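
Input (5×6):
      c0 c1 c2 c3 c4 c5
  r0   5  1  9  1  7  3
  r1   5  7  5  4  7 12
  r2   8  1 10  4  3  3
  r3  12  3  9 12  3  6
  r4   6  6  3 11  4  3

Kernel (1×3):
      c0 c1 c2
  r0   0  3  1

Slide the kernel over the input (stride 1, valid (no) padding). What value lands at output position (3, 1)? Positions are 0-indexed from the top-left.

39

The receptive field on the input at this output position is [3 9 12]. Elementwise product with the kernel and sum: 9·3 + 12·1.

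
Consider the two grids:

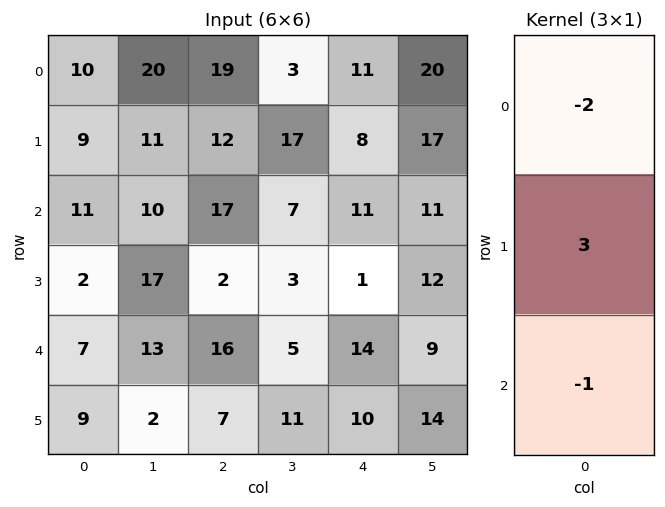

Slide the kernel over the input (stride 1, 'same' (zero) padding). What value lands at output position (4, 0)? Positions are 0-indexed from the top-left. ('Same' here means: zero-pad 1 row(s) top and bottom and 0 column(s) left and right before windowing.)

8

The receptive field on the zero-padded input at this output position is [2 / 7 / 9]. Elementwise product with the kernel and sum: 2·-2 + 7·3 + 9·-1.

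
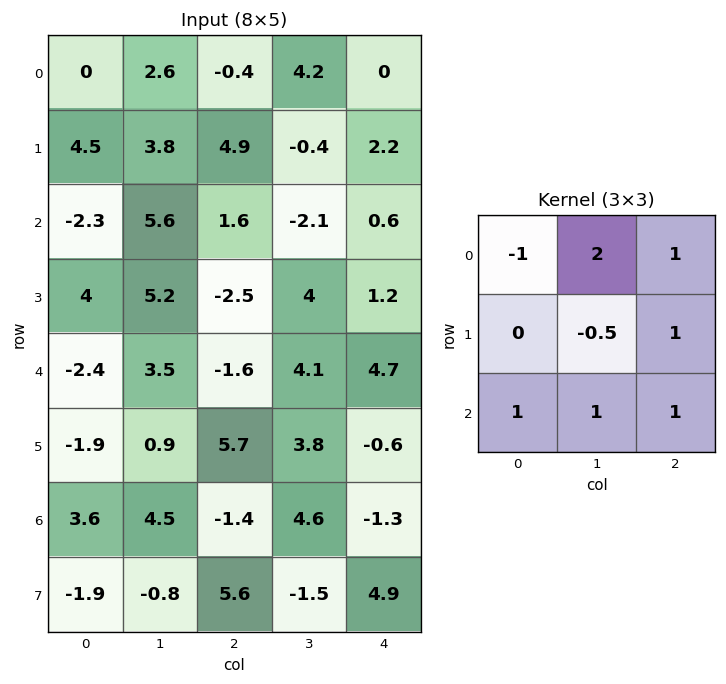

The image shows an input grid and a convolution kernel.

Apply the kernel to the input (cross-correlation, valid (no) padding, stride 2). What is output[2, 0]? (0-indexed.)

The receptive field on the input at this output position is [-2.4 3.5 -1.6 / -1.9 0.9 5.7 / 3.6 4.5 -1.4]. Elementwise product with the kernel and sum: -2.4·-1 + 3.5·2 + -1.6·1 + 0.9·-0.5 + 5.7·1 + 3.6·1 + 4.5·1 + -1.4·1.

19.75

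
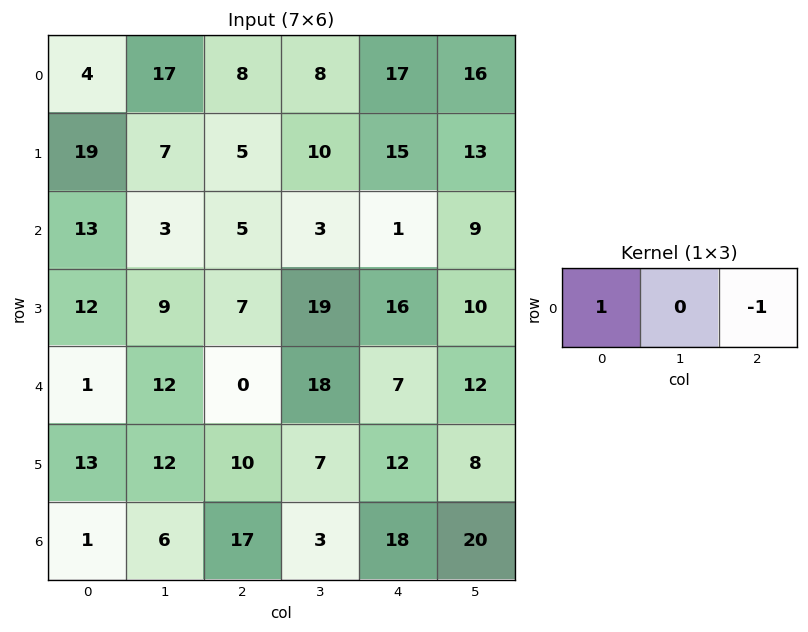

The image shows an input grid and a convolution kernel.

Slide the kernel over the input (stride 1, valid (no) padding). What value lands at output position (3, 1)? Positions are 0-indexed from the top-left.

-10

The receptive field on the input at this output position is [9 7 19]. Elementwise product with the kernel and sum: 9·1 + 19·-1.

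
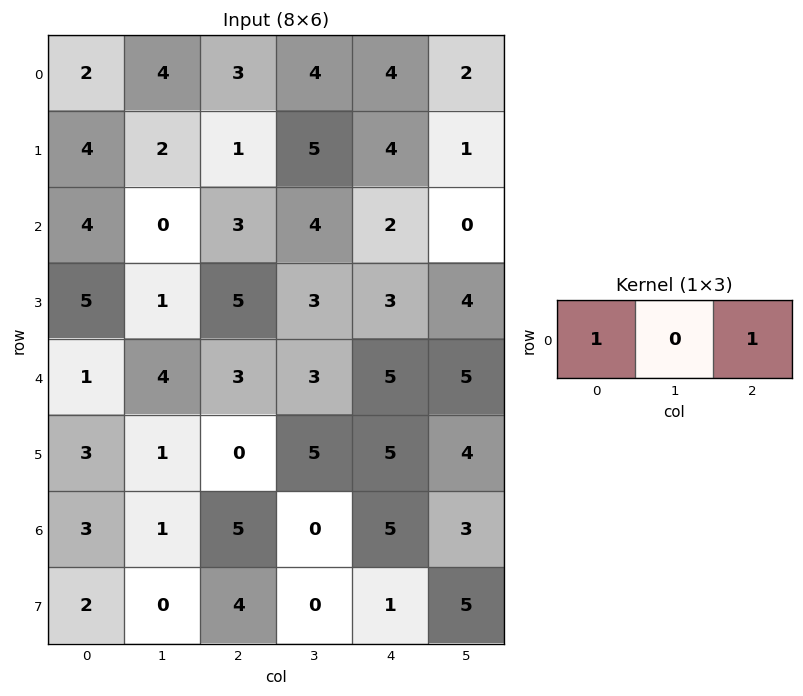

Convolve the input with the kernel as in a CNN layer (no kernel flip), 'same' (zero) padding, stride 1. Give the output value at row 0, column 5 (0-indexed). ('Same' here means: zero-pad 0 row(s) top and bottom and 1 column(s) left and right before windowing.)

The receptive field on the zero-padded input at this output position is [4 2 0]. Elementwise product with the kernel and sum: 4·1 + 0·1.

4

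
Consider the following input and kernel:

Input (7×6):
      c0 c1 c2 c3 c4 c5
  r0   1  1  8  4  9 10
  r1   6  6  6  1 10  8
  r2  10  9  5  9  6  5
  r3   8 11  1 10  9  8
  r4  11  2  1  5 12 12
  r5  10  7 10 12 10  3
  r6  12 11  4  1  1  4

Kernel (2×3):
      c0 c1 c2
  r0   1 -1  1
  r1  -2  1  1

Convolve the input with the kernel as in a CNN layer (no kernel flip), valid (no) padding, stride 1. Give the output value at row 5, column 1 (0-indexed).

The receptive field on the input at this output position is [7 10 12 / 11 4 1]. Elementwise product with the kernel and sum: 7·1 + 10·-1 + 12·1 + 11·-2 + 4·1 + 1·1.

-8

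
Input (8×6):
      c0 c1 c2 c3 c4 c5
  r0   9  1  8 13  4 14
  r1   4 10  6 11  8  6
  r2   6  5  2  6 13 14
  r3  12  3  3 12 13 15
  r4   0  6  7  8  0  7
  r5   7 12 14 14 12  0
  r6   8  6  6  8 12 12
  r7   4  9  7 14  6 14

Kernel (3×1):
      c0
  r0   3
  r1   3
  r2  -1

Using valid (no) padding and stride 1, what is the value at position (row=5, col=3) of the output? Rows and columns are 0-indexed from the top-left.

The receptive field on the input at this output position is [14 / 8 / 14]. Elementwise product with the kernel and sum: 14·3 + 8·3 + 14·-1.

52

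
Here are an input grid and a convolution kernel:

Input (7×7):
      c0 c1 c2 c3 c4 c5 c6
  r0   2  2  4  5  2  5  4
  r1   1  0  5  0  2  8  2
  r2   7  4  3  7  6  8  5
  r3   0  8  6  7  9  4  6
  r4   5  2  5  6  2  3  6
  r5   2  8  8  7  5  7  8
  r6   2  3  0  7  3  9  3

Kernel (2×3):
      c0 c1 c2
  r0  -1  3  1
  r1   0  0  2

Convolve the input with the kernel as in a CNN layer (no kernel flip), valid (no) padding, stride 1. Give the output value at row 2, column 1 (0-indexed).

The receptive field on the input at this output position is [4 3 7 / 8 6 7]. Elementwise product with the kernel and sum: 4·-1 + 3·3 + 7·1 + 7·2.

26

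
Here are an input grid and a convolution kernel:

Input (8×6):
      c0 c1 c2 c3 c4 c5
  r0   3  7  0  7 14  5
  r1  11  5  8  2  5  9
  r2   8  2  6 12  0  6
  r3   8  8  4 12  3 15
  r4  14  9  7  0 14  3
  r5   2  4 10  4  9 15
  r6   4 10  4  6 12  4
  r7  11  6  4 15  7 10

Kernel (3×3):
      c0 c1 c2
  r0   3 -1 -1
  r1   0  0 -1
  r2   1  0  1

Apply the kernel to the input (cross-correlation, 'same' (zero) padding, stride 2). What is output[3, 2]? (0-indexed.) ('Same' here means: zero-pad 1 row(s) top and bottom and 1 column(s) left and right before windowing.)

The receptive field on the zero-padded input at this output position is [4 9 15 / 6 12 4 / 15 7 10]. Elementwise product with the kernel and sum: 4·3 + 9·-1 + 15·-1 + 4·-1 + 15·1 + 10·1.

9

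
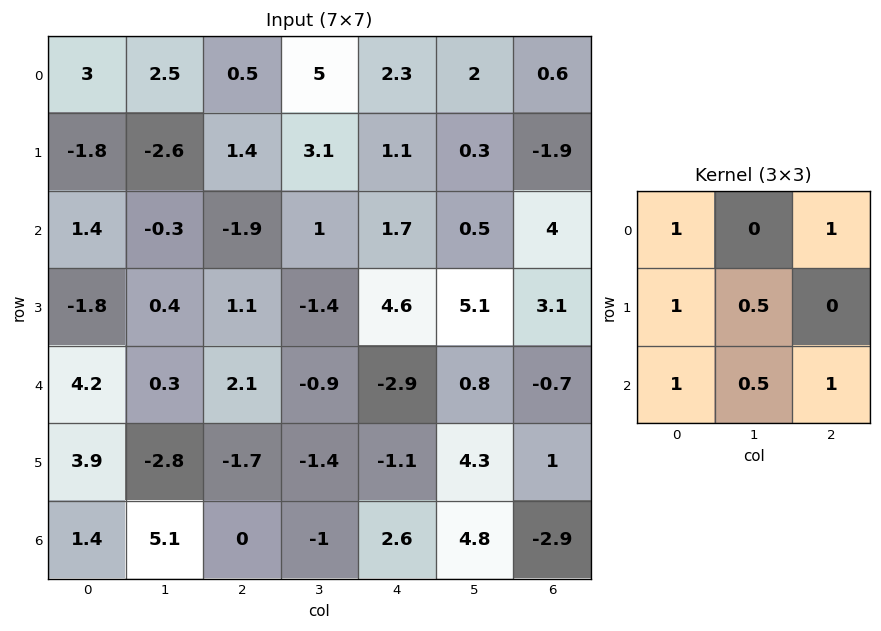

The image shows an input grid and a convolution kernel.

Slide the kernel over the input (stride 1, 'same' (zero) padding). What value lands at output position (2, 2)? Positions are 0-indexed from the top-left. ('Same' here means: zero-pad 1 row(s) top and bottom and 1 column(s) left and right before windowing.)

-1.2

The receptive field on the zero-padded input at this output position is [-2.6 1.4 3.1 / -0.3 -1.9 1 / 0.4 1.1 -1.4]. Elementwise product with the kernel and sum: -2.6·1 + 3.1·1 + -0.3·1 + -1.9·0.5 + 0.4·1 + 1.1·0.5 + -1.4·1.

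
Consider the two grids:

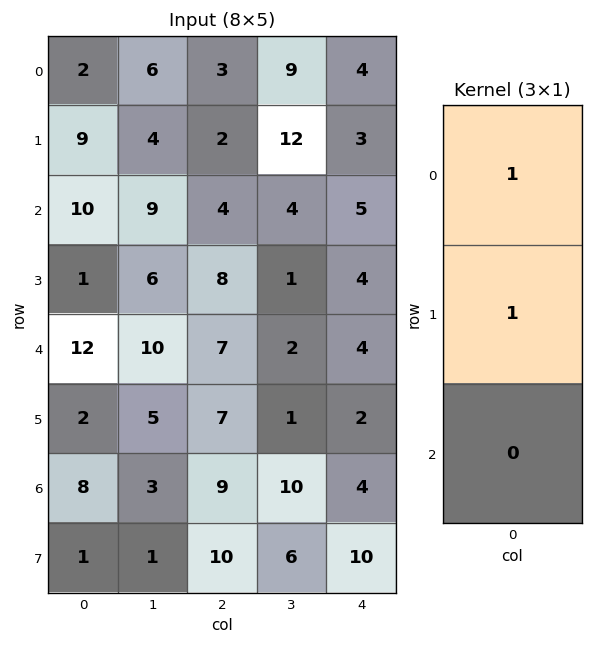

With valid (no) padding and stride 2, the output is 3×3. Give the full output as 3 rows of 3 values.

11 5 7
11 12 9
14 14 6

Output[0,0]: The receptive field on the input at this output position is [2 / 9 / 10]. Elementwise product with the kernel and sum: 2·1 + 9·1.
Output[0,1]: The receptive field on the input at this output position is [3 / 2 / 4]. Elementwise product with the kernel and sum: 3·1 + 2·1.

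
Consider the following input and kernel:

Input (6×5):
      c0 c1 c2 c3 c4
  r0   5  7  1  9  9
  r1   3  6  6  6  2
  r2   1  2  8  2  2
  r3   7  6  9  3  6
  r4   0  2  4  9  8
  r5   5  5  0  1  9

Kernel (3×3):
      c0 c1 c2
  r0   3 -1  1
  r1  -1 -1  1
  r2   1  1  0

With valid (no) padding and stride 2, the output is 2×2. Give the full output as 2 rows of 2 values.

9 3
7 31

Output[0,0]: The receptive field on the input at this output position is [5 7 1 / 3 6 6 / 1 2 8]. Elementwise product with the kernel and sum: 5·3 + 7·-1 + 1·1 + 3·-1 + 6·-1 + 6·1 + 1·1 + 2·1.
Output[0,1]: The receptive field on the input at this output position is [1 9 9 / 6 6 2 / 8 2 2]. Elementwise product with the kernel and sum: 1·3 + 9·-1 + 9·1 + 6·-1 + 6·-1 + 2·1 + 8·1 + 2·1.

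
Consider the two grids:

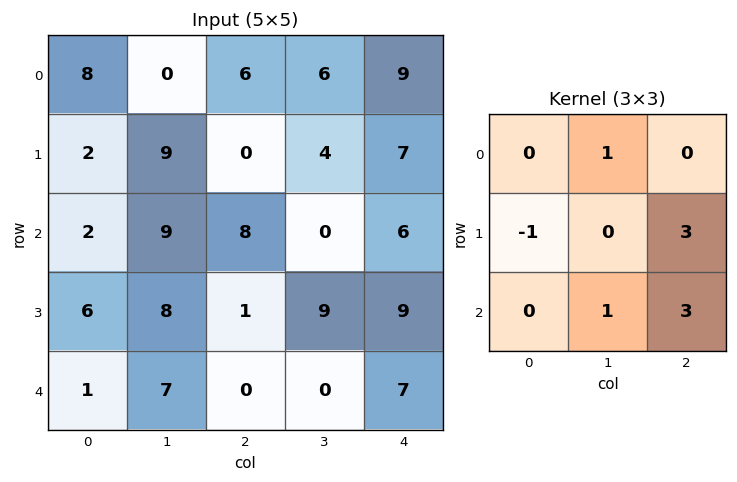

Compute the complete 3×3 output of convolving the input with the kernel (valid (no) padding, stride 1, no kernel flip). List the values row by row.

31 17 45
42 19 50
13 27 47

Output[0,0]: The receptive field on the input at this output position is [8 0 6 / 2 9 0 / 2 9 8]. Elementwise product with the kernel and sum: 0·1 + 2·-1 + 0·3 + 9·1 + 8·3.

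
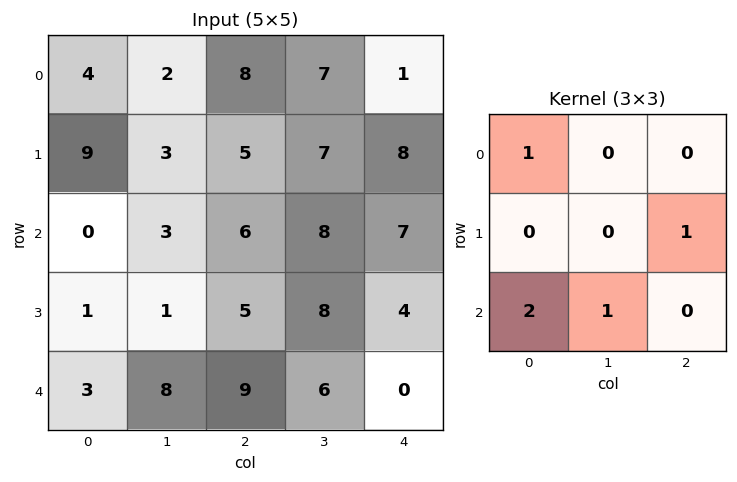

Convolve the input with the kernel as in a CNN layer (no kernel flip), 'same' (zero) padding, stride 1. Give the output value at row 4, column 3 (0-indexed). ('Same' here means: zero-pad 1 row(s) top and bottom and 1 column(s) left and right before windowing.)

5

The receptive field on the zero-padded input at this output position is [5 8 4 / 9 6 0 / 0 0 0]. Elementwise product with the kernel and sum: 5·1 + 0·1 + 0·2 + 0·1.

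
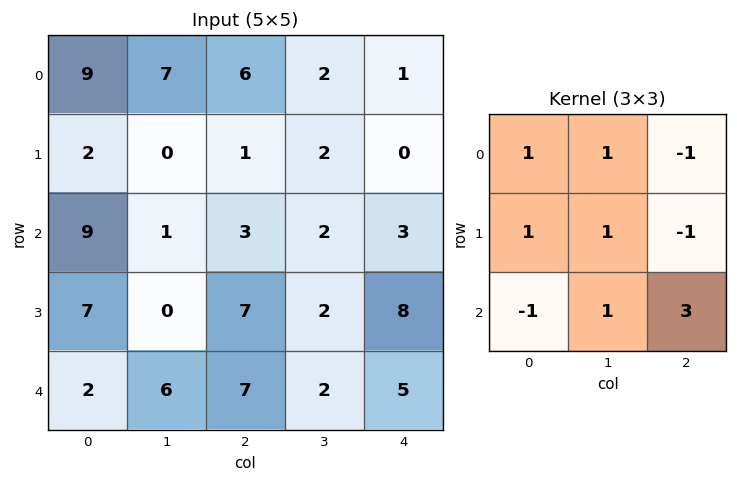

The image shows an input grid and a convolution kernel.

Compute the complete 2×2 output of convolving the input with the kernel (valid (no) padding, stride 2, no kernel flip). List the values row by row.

12 18
32 13

Output[0,0]: The receptive field on the input at this output position is [9 7 6 / 2 0 1 / 9 1 3]. Elementwise product with the kernel and sum: 9·1 + 7·1 + 6·-1 + 2·1 + 0·1 + 1·-1 + 9·-1 + 1·1 + 3·3.
Output[0,1]: The receptive field on the input at this output position is [6 2 1 / 1 2 0 / 3 2 3]. Elementwise product with the kernel and sum: 6·1 + 2·1 + 1·-1 + 1·1 + 2·1 + 0·-1 + 3·-1 + 2·1 + 3·3.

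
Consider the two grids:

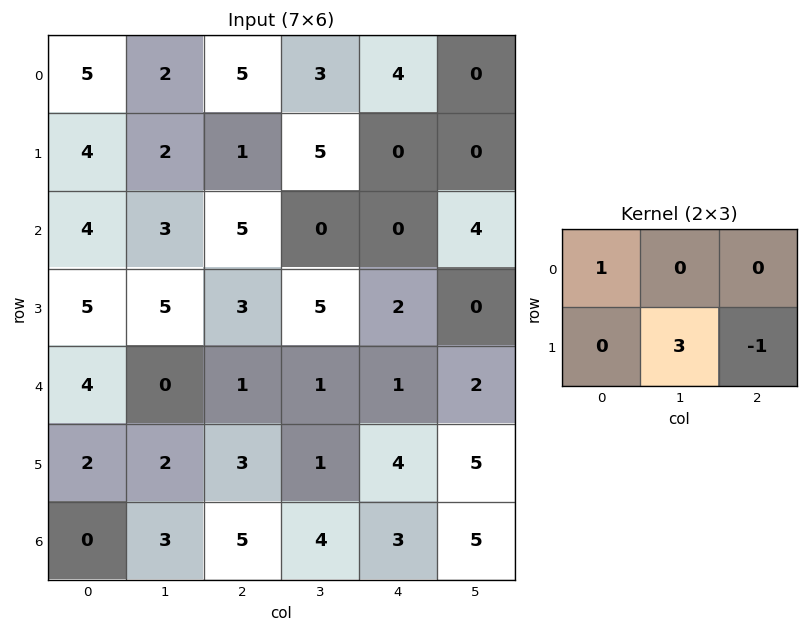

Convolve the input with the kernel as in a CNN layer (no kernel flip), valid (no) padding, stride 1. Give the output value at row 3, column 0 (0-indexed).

4

The receptive field on the input at this output position is [5 5 3 / 4 0 1]. Elementwise product with the kernel and sum: 5·1 + 0·3 + 1·-1.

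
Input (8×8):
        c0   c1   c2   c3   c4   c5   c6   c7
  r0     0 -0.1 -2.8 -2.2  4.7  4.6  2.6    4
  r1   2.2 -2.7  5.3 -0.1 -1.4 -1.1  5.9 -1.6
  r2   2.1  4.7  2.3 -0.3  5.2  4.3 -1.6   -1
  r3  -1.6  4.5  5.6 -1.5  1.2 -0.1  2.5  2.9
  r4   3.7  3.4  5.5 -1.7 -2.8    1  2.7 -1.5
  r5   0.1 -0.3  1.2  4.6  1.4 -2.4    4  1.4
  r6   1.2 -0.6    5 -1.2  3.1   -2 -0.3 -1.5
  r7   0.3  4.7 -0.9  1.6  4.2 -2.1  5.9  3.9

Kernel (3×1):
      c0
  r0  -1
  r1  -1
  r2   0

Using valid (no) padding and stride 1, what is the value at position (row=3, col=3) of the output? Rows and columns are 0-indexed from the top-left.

3.2

The receptive field on the input at this output position is [-1.5 / -1.7 / 4.6]. Elementwise product with the kernel and sum: -1.5·-1 + -1.7·-1.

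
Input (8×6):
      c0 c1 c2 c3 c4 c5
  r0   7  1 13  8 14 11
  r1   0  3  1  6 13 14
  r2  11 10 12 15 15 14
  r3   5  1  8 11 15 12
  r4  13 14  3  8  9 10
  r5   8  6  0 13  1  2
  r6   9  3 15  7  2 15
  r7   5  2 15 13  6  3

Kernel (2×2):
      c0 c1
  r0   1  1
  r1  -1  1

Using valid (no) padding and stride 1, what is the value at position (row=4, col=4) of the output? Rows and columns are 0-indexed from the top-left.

The receptive field on the input at this output position is [9 10 / 1 2]. Elementwise product with the kernel and sum: 9·1 + 10·1 + 1·-1 + 2·1.

20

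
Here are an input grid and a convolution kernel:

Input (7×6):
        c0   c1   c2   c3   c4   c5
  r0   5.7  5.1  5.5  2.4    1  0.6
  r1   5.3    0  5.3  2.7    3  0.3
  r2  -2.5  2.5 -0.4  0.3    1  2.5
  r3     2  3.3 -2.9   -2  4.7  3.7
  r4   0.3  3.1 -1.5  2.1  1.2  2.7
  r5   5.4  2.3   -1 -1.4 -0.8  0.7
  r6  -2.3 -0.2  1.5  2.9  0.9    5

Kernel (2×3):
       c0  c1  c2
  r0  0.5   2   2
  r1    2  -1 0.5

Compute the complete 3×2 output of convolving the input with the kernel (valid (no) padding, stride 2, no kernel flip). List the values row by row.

37.3 18.95
2.2 0.95
11.35 4.85

Output[0,0]: The receptive field on the input at this output position is [5.7 5.1 5.5 / 5.3 0 5.3]. Elementwise product with the kernel and sum: 5.7·0.5 + 5.1·2 + 5.5·2 + 5.3·2 + 0·-1 + 5.3·0.5.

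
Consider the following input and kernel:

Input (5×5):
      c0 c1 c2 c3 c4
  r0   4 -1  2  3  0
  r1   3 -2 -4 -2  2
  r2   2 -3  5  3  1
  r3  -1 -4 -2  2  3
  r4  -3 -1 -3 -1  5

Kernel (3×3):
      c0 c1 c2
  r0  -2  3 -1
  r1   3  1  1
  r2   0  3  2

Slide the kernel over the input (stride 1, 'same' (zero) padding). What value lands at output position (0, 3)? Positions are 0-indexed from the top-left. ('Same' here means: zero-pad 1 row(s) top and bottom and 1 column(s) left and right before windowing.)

7

The receptive field on the zero-padded input at this output position is [0 0 0 / 2 3 0 / -4 -2 2]. Elementwise product with the kernel and sum: 0·-2 + 0·3 + 0·-1 + 2·3 + 3·1 + 0·1 + -2·3 + 2·2.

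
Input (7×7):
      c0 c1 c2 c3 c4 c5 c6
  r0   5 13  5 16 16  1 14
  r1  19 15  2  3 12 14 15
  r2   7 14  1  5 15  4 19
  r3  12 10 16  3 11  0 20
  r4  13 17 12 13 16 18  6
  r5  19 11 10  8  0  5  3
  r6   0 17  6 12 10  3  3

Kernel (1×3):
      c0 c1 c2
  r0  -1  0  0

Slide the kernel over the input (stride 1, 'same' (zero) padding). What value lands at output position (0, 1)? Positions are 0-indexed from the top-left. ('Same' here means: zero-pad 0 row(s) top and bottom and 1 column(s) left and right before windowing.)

The receptive field on the zero-padded input at this output position is [5 13 5]. Elementwise product with the kernel and sum: 5·-1.

-5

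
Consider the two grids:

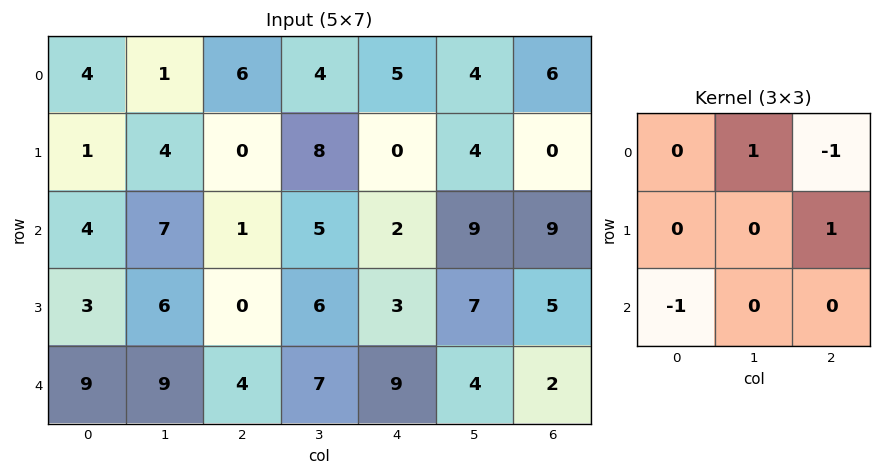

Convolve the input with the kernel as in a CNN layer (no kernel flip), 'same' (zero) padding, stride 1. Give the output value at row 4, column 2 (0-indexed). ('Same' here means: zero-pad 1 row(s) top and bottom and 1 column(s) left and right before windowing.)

The receptive field on the zero-padded input at this output position is [6 0 6 / 9 4 7 / 0 0 0]. Elementwise product with the kernel and sum: 0·1 + 6·-1 + 7·1 + 0·-1.

1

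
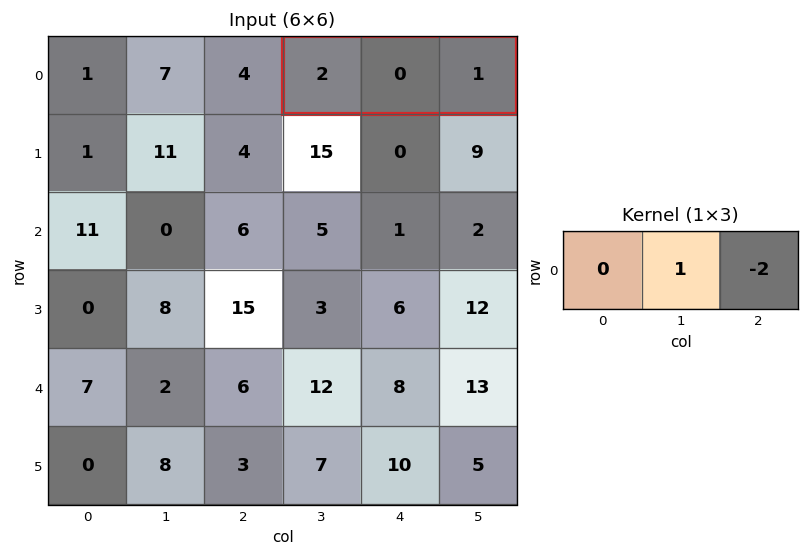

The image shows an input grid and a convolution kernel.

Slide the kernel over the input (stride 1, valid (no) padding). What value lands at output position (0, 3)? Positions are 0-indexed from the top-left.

The receptive field on the input at this output position is [2 0 1]. Elementwise product with the kernel and sum: 0·1 + 1·-2.

-2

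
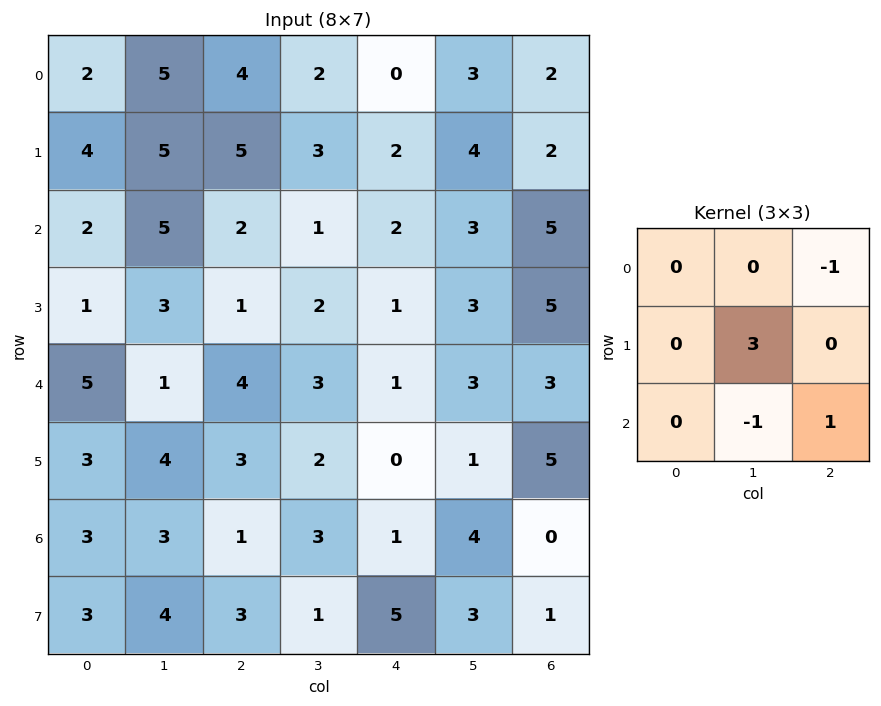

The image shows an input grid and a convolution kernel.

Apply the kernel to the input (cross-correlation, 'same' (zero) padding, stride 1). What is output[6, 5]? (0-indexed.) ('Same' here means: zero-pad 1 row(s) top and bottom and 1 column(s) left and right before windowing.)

5

The receptive field on the zero-padded input at this output position is [0 1 5 / 1 4 0 / 5 3 1]. Elementwise product with the kernel and sum: 5·-1 + 4·3 + 3·-1 + 1·1.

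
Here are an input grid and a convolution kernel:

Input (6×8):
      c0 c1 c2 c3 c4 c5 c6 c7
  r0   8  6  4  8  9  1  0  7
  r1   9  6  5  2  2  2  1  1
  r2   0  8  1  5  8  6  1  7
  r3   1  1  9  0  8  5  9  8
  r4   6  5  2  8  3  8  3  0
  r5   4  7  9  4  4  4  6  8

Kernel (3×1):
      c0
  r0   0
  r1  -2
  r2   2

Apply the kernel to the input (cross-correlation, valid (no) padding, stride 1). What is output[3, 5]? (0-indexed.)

-8

The receptive field on the input at this output position is [5 / 8 / 4]. Elementwise product with the kernel and sum: 8·-2 + 4·2.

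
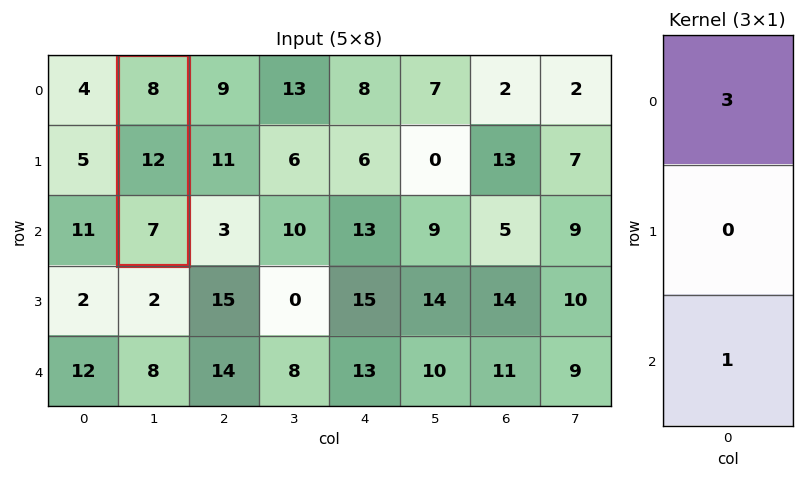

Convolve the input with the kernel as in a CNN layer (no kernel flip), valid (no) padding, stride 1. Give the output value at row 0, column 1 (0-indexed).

The receptive field on the input at this output position is [8 / 12 / 7]. Elementwise product with the kernel and sum: 8·3 + 7·1.

31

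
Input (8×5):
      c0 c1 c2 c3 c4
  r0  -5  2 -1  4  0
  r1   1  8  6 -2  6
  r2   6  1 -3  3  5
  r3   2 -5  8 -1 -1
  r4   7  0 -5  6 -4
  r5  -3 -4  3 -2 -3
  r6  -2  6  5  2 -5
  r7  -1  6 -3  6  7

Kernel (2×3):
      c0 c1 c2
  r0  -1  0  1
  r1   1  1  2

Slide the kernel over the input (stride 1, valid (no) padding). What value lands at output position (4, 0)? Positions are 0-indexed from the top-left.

The receptive field on the input at this output position is [7 0 -5 / -3 -4 3]. Elementwise product with the kernel and sum: 7·-1 + -5·1 + -3·1 + -4·1 + 3·2.

-13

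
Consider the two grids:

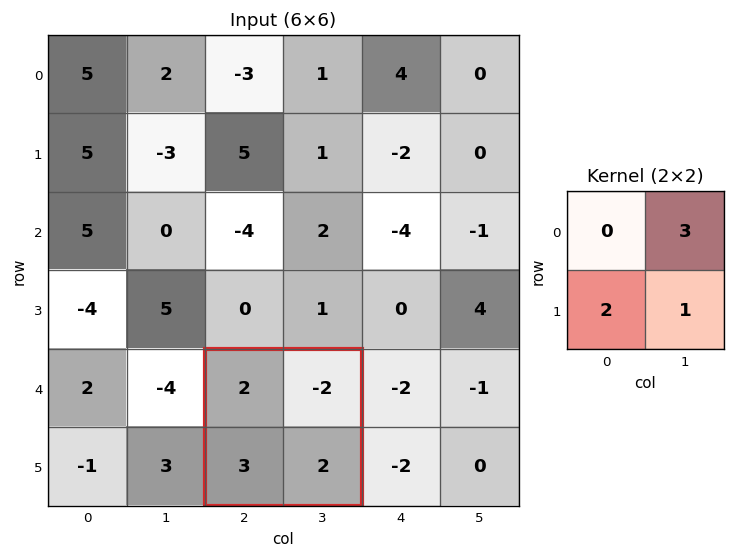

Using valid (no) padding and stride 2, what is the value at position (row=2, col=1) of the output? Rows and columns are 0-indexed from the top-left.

2

The receptive field on the input at this output position is [2 -2 / 3 2]. Elementwise product with the kernel and sum: -2·3 + 3·2 + 2·1.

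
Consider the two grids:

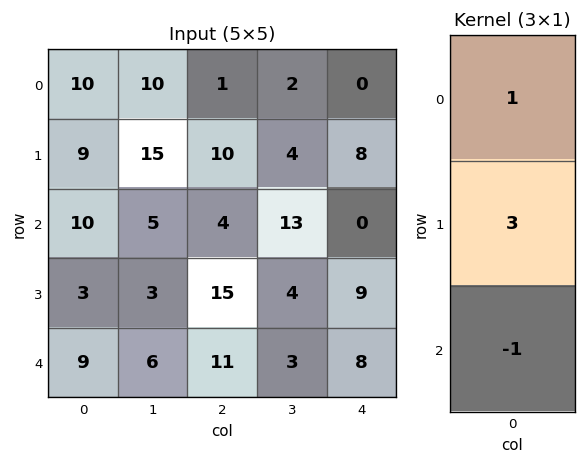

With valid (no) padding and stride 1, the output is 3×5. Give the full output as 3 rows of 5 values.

Output[0,0]: The receptive field on the input at this output position is [10 / 9 / 10]. Elementwise product with the kernel and sum: 10·1 + 9·3 + 10·-1.

27 50 27 1 24
36 27 7 39 -1
10 8 38 22 19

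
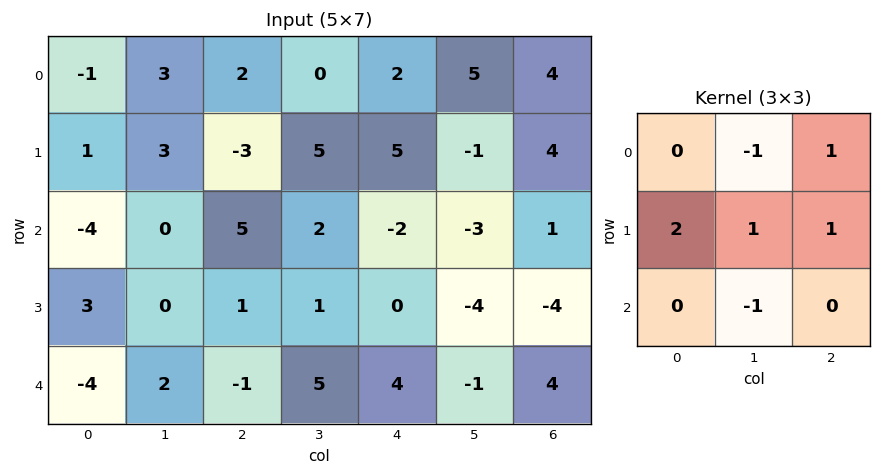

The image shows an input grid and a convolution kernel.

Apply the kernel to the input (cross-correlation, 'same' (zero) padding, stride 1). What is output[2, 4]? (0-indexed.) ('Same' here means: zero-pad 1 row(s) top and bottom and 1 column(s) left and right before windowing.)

-7

The receptive field on the zero-padded input at this output position is [5 5 -1 / 2 -2 -3 / 1 0 -4]. Elementwise product with the kernel and sum: 5·-1 + -1·1 + 2·2 + -2·1 + -3·1 + 0·-1.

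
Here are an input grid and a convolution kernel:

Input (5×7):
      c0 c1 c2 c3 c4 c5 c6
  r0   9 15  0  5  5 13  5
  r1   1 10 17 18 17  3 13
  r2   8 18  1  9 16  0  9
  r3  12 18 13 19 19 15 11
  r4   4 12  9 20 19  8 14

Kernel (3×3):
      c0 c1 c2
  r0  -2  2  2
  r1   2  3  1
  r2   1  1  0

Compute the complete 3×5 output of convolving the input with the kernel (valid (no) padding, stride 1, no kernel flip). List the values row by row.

Output[0,0]: The receptive field on the input at this output position is [9 15 0 / 1 10 17 / 8 18 1]. Elementwise product with the kernel and sum: 9·-2 + 15·2 + 0·2 + 1·2 + 10·3 + 17·1 + 8·1 + 18·1.
Output[0,1]: The receptive field on the input at this output position is [15 0 5 / 10 17 18 / 18 1 9]. Elementwise product with the kernel and sum: 15·-2 + 0·2 + 5·2 + 10·2 + 17·3 + 18·1 + 18·1 + 1·1.

87 88 135 141 98
153 129 113 108 73
129 99 179 163 107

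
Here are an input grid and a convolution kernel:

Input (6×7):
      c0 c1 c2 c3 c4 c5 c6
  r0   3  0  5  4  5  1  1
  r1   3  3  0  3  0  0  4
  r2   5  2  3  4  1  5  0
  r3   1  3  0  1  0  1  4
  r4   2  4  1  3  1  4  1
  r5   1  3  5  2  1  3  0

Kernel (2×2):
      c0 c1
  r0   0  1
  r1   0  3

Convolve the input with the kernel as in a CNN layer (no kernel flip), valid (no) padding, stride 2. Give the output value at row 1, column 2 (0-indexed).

The receptive field on the input at this output position is [1 5 / 0 1]. Elementwise product with the kernel and sum: 5·1 + 1·3.

8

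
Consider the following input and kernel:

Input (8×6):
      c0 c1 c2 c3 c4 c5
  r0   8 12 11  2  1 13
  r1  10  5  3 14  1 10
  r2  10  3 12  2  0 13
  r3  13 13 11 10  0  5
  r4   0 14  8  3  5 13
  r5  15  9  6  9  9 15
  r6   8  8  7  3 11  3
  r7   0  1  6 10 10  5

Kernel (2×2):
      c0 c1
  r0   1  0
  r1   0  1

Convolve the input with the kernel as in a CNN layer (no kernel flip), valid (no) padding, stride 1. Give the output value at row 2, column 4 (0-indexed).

5

The receptive field on the input at this output position is [0 13 / 0 5]. Elementwise product with the kernel and sum: 0·1 + 5·1.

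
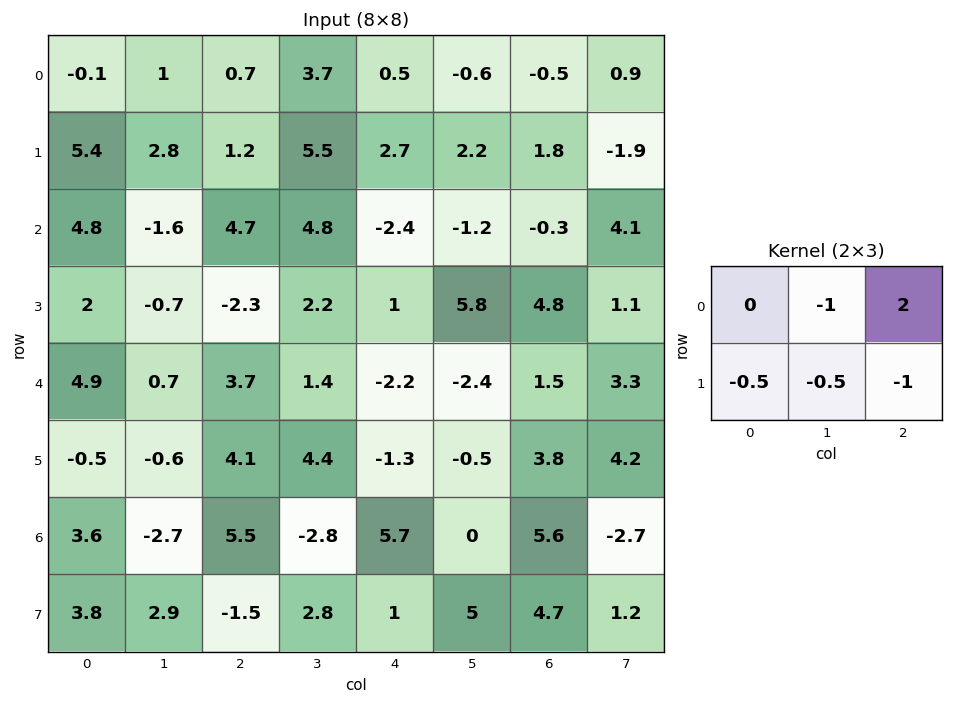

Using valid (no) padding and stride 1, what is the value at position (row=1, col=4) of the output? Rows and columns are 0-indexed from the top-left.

3.5

The receptive field on the input at this output position is [2.7 2.2 1.8 / -2.4 -1.2 -0.3]. Elementwise product with the kernel and sum: 2.2·-1 + 1.8·2 + -2.4·-0.5 + -1.2·-0.5 + -0.3·-1.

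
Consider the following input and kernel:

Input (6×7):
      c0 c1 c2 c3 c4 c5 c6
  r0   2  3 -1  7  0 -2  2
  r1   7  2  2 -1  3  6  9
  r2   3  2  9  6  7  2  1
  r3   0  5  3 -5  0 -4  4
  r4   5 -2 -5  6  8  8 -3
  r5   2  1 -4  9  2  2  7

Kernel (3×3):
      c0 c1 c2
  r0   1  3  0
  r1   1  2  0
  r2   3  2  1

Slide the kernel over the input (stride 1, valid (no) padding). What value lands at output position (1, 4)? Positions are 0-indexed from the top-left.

28

The receptive field on the input at this output position is [3 6 9 / 7 2 1 / 0 -4 4]. Elementwise product with the kernel and sum: 3·1 + 6·3 + 7·1 + 2·2 + 0·3 + -4·2 + 4·1.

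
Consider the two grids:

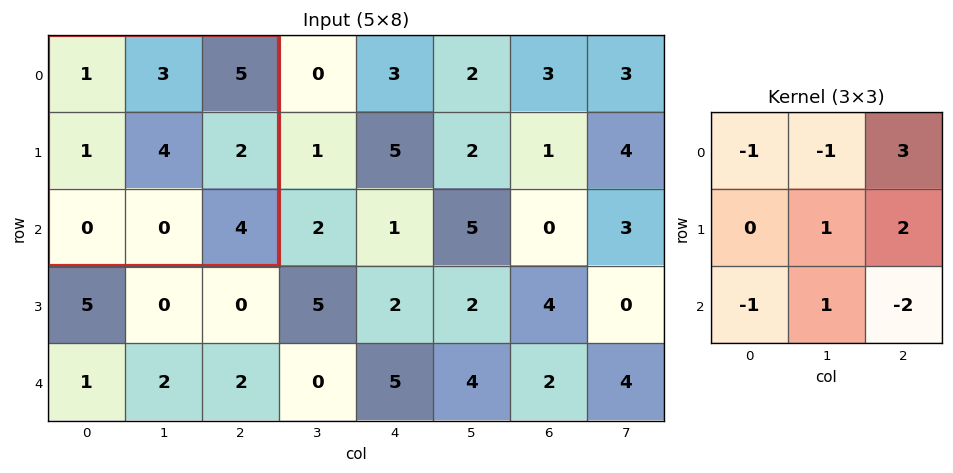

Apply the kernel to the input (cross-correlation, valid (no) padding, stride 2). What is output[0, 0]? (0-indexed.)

The receptive field on the input at this output position is [1 3 5 / 1 4 2 / 0 0 4]. Elementwise product with the kernel and sum: 1·-1 + 3·-1 + 5·3 + 4·1 + 2·2 + 0·-1 + 0·1 + 4·-2.

11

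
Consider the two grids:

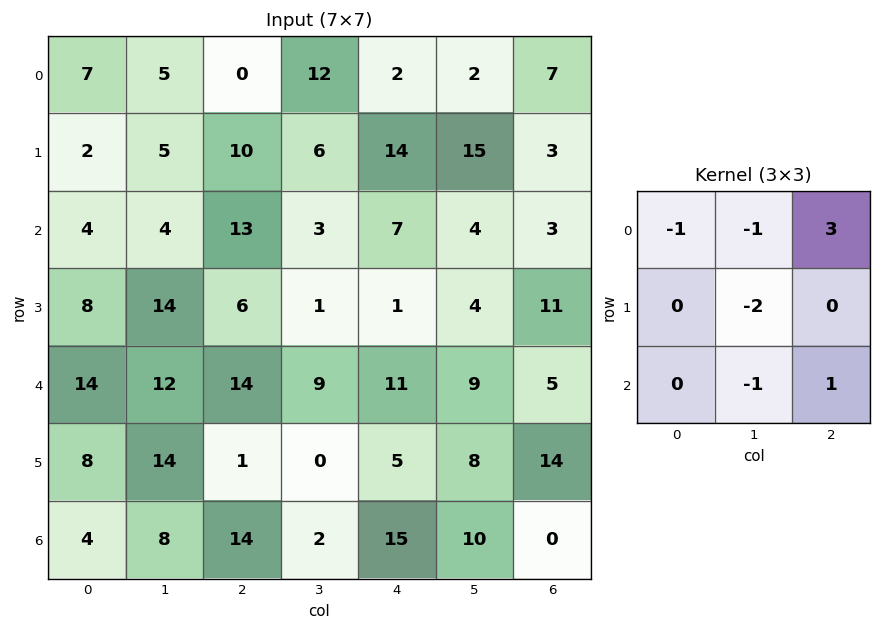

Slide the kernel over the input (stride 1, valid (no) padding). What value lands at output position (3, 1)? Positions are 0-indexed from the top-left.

The receptive field on the input at this output position is [14 6 1 / 12 14 9 / 14 1 0]. Elementwise product with the kernel and sum: 14·-1 + 6·-1 + 1·3 + 14·-2 + 1·-1 + 0·1.

-46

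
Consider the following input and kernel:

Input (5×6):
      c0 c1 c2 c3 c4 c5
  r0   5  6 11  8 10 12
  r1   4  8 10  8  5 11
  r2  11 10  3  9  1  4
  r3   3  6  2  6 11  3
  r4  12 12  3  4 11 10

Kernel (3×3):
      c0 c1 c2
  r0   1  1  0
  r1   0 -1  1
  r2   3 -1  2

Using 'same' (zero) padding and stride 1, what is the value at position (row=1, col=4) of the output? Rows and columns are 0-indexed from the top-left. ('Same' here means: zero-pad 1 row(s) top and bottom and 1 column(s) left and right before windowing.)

The receptive field on the zero-padded input at this output position is [8 10 12 / 8 5 11 / 9 1 4]. Elementwise product with the kernel and sum: 8·1 + 10·1 + 5·-1 + 11·1 + 9·3 + 1·-1 + 4·2.

58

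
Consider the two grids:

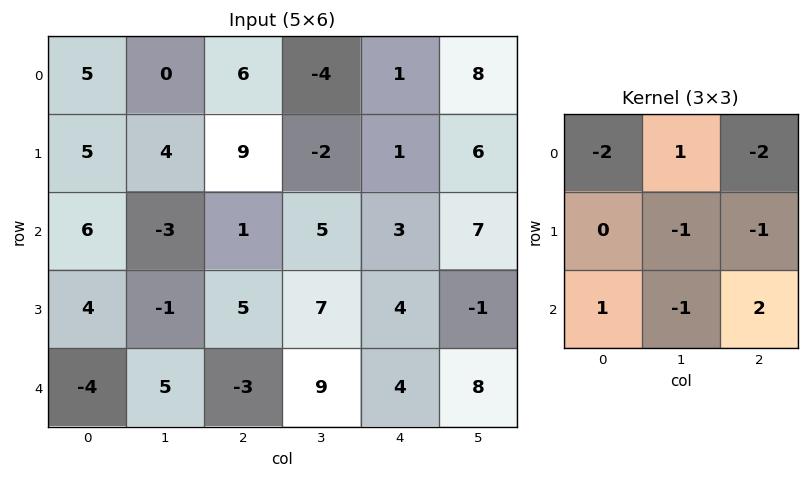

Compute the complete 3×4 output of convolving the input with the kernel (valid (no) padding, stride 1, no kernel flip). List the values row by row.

Output[0,0]: The receptive field on the input at this output position is [5 0 6 / 5 4 9 / 6 -3 1]. Elementwise product with the kernel and sum: 5·-2 + 0·1 + 6·-2 + 4·-1 + 9·-1 + 6·1 + -3·-1 + 1·2.

-24 13 -15 2
-7 7 -24 -16
-36 11 -18 -3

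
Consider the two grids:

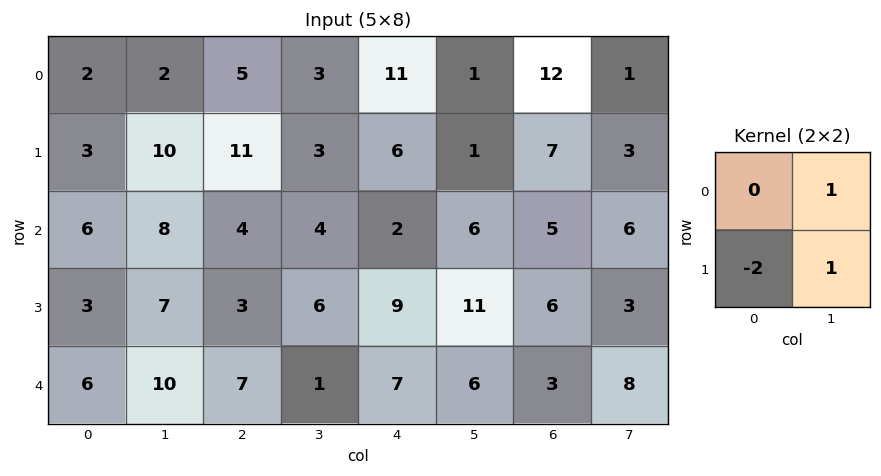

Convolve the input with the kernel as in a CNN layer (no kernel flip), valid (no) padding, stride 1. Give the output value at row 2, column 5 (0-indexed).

The receptive field on the input at this output position is [6 5 / 11 6]. Elementwise product with the kernel and sum: 5·1 + 11·-2 + 6·1.

-11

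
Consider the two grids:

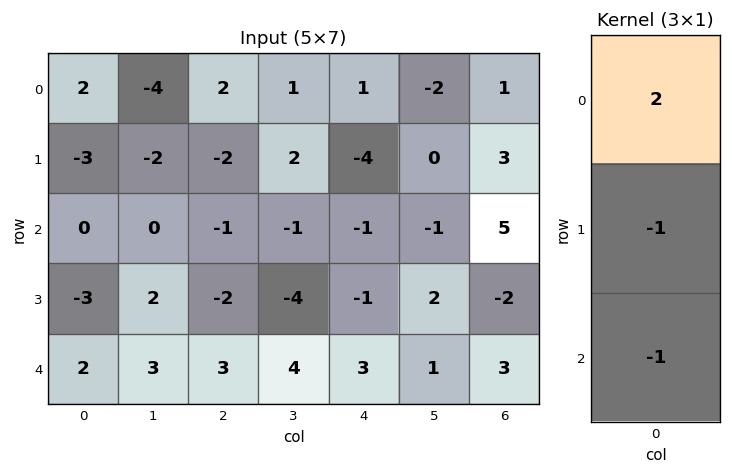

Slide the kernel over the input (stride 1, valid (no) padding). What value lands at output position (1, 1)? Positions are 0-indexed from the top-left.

The receptive field on the input at this output position is [-2 / 0 / 2]. Elementwise product with the kernel and sum: -2·2 + 0·-1 + 2·-1.

-6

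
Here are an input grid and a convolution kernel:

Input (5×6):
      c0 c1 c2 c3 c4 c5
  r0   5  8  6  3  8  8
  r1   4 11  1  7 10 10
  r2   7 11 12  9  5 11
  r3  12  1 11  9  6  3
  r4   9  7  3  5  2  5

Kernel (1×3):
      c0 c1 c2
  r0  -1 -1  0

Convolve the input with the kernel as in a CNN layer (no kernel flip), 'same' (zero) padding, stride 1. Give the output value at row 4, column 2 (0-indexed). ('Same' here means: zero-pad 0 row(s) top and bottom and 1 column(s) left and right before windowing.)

-10

The receptive field on the zero-padded input at this output position is [7 3 5]. Elementwise product with the kernel and sum: 7·-1 + 3·-1.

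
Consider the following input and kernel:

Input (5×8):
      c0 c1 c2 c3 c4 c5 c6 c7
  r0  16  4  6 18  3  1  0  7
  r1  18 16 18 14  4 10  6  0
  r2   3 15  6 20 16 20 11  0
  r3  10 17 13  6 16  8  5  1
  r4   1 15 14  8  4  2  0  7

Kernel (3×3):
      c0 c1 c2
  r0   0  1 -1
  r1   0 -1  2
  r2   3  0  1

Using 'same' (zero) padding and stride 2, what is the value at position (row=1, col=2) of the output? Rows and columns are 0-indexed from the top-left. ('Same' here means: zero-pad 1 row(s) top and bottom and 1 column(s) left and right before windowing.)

44

The receptive field on the zero-padded input at this output position is [14 4 10 / 20 16 20 / 6 16 8]. Elementwise product with the kernel and sum: 4·1 + 10·-1 + 16·-1 + 20·2 + 6·3 + 8·1.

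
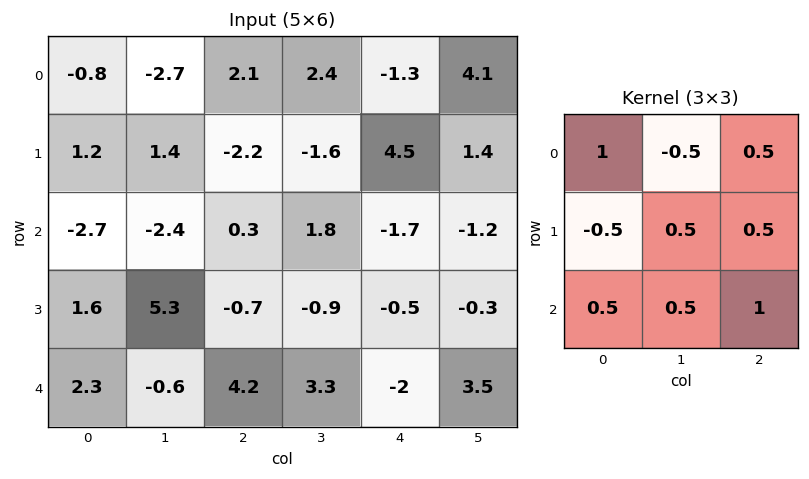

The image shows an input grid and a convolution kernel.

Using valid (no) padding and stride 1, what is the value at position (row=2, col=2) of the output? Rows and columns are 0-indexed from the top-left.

The receptive field on the input at this output position is [0.3 1.8 -1.7 / -0.7 -0.9 -0.5 / 4.2 3.3 -2]. Elementwise product with the kernel and sum: 0.3·1 + 1.8·-0.5 + -1.7·0.5 + -0.7·-0.5 + -0.9·0.5 + -0.5·0.5 + 4.2·0.5 + 3.3·0.5 + -2·1.

-0.05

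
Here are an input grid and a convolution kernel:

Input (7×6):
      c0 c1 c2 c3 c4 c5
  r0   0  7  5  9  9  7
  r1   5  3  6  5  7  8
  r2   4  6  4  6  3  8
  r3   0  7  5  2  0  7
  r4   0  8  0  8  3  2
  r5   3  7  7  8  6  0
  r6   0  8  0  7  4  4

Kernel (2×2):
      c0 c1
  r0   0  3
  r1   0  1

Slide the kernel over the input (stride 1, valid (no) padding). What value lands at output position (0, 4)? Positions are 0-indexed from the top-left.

The receptive field on the input at this output position is [9 7 / 7 8]. Elementwise product with the kernel and sum: 7·3 + 8·1.

29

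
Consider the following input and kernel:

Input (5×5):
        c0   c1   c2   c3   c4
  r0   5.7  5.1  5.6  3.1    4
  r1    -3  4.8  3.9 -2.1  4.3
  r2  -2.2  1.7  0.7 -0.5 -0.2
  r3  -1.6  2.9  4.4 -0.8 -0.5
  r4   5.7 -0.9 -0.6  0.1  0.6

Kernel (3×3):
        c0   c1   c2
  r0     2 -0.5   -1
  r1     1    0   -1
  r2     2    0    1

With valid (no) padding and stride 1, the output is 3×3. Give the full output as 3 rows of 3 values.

-7.35 14.1 6.45
-14 16.95 13.75
-1.15 5.55 6.15

Output[0,0]: The receptive field on the input at this output position is [5.7 5.1 5.6 / -3 4.8 3.9 / -2.2 1.7 0.7]. Elementwise product with the kernel and sum: 5.7·2 + 5.1·-0.5 + 5.6·-1 + -3·1 + 3.9·-1 + -2.2·2 + 0.7·1.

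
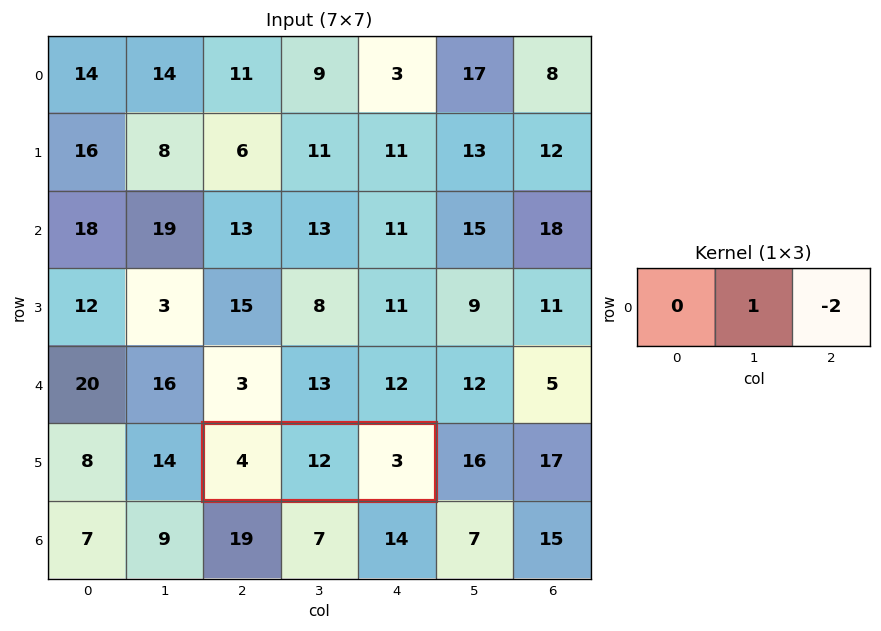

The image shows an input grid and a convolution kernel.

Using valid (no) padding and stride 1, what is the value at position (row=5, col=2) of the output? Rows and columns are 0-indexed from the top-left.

The receptive field on the input at this output position is [4 12 3]. Elementwise product with the kernel and sum: 12·1 + 3·-2.

6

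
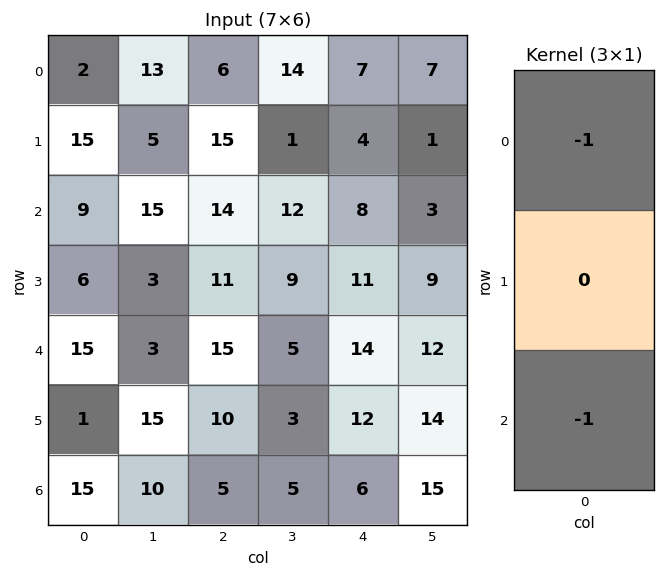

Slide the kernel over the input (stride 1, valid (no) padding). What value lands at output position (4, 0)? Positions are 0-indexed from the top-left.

-30

The receptive field on the input at this output position is [15 / 1 / 15]. Elementwise product with the kernel and sum: 15·-1 + 15·-1.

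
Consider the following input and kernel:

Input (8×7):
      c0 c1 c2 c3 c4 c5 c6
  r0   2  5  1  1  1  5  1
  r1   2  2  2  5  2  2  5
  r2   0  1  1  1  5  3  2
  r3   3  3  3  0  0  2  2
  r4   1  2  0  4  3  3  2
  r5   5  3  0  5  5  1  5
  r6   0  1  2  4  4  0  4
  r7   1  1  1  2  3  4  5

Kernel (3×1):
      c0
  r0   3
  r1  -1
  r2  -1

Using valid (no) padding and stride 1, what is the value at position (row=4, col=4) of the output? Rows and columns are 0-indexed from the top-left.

The receptive field on the input at this output position is [3 / 5 / 4]. Elementwise product with the kernel and sum: 3·3 + 5·-1 + 4·-1.

0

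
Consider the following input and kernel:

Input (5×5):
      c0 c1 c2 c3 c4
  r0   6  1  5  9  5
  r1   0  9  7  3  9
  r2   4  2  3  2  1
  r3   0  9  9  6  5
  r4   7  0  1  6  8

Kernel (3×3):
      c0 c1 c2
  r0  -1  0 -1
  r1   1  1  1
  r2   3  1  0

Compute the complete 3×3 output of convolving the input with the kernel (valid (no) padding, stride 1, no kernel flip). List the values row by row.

19 18 20
11 31 23
32 21 25

Output[0,0]: The receptive field on the input at this output position is [6 1 5 / 0 9 7 / 4 2 3]. Elementwise product with the kernel and sum: 6·-1 + 5·-1 + 0·1 + 9·1 + 7·1 + 4·3 + 2·1.
Output[0,1]: The receptive field on the input at this output position is [1 5 9 / 9 7 3 / 2 3 2]. Elementwise product with the kernel and sum: 1·-1 + 9·-1 + 9·1 + 7·1 + 3·1 + 2·3 + 3·1.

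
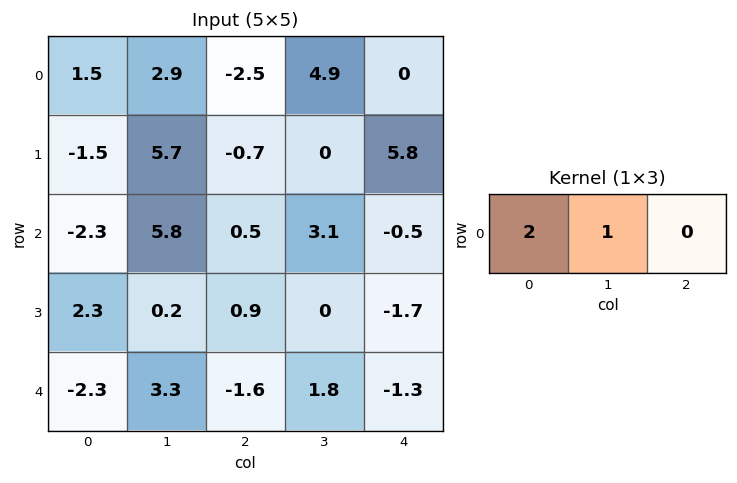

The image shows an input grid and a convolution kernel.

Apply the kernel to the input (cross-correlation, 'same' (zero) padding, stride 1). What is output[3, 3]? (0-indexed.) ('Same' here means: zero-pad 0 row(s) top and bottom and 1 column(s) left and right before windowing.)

The receptive field on the zero-padded input at this output position is [0.9 0 -1.7]. Elementwise product with the kernel and sum: 0.9·2 + 0·1.

1.8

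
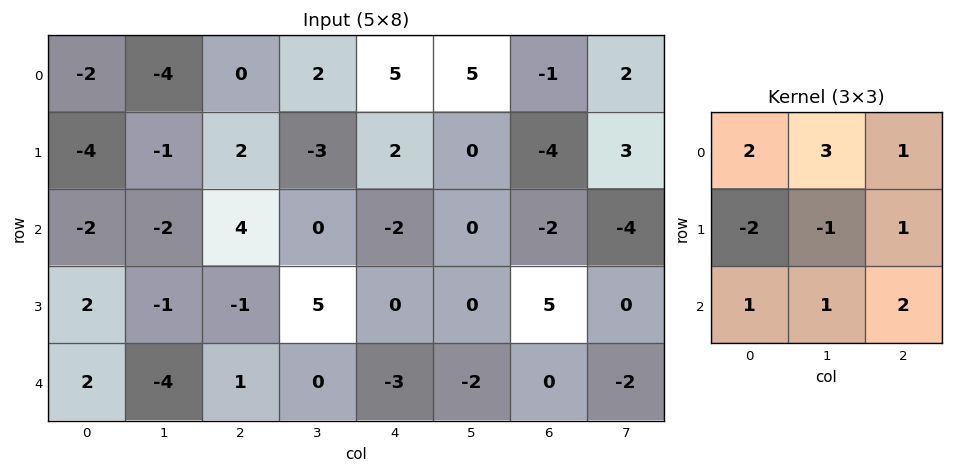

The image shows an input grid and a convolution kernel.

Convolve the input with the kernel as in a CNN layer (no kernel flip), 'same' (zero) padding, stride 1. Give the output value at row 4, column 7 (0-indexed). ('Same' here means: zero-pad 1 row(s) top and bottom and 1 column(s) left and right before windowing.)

12

The receptive field on the zero-padded input at this output position is [5 0 0 / 0 -2 0 / 0 0 0]. Elementwise product with the kernel and sum: 5·2 + 0·3 + 0·1 + 0·-2 + -2·-1 + 0·1 + 0·1 + 0·1 + 0·2.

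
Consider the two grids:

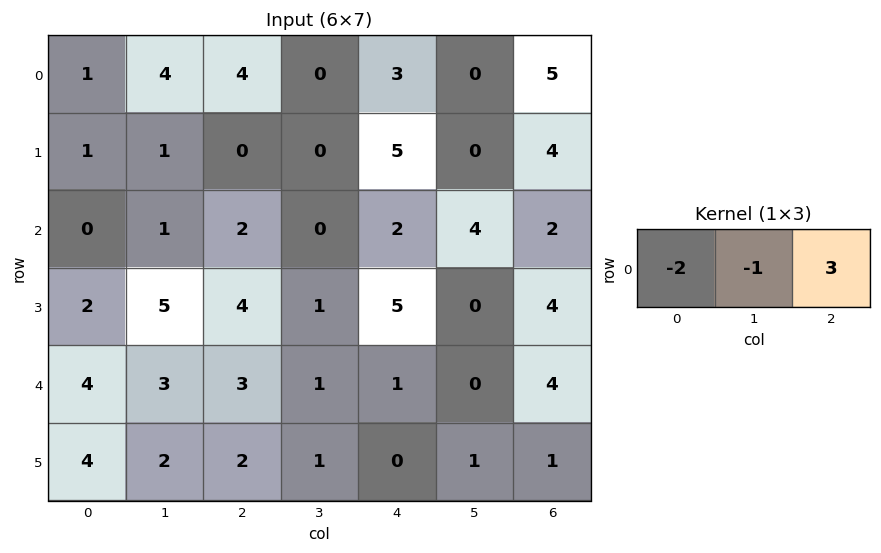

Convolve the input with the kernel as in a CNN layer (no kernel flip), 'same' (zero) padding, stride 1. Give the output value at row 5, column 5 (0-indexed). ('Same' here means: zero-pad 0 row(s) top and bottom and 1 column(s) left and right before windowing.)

2

The receptive field on the zero-padded input at this output position is [0 1 1]. Elementwise product with the kernel and sum: 0·-2 + 1·-1 + 1·3.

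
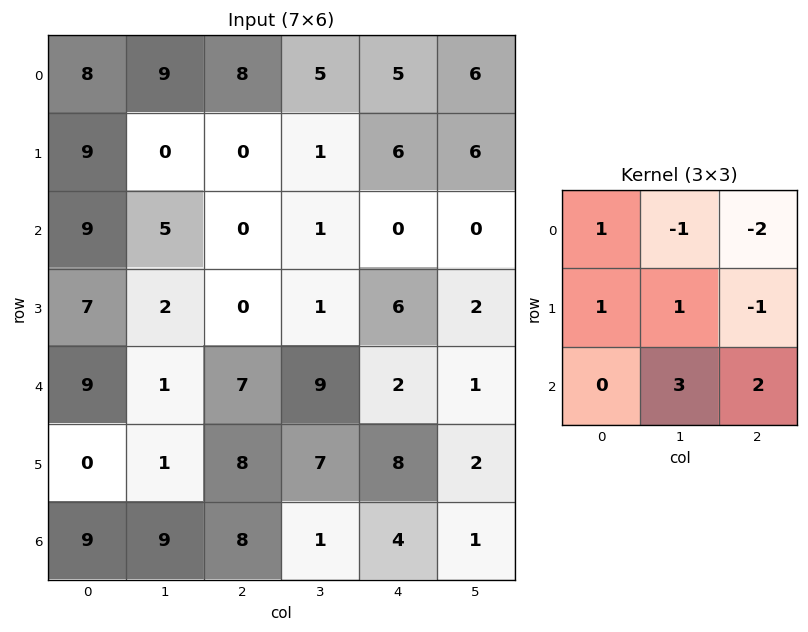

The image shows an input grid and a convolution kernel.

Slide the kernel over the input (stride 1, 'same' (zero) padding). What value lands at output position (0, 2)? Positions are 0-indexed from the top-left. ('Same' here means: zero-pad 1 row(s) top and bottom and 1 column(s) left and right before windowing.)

14

The receptive field on the zero-padded input at this output position is [0 0 0 / 9 8 5 / 0 0 1]. Elementwise product with the kernel and sum: 0·1 + 0·-1 + 0·-2 + 9·1 + 8·1 + 5·-1 + 0·3 + 1·2.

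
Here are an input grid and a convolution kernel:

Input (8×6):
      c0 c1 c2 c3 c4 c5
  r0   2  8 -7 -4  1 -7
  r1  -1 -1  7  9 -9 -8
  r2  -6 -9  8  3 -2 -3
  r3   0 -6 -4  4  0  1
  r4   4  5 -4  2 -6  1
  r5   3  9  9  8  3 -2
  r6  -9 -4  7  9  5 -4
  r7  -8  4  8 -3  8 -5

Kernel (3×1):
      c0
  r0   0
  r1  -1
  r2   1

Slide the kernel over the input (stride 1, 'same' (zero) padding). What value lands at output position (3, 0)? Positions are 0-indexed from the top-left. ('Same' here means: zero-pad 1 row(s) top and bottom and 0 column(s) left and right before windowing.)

4

The receptive field on the zero-padded input at this output position is [-6 / 0 / 4]. Elementwise product with the kernel and sum: 0·-1 + 4·1.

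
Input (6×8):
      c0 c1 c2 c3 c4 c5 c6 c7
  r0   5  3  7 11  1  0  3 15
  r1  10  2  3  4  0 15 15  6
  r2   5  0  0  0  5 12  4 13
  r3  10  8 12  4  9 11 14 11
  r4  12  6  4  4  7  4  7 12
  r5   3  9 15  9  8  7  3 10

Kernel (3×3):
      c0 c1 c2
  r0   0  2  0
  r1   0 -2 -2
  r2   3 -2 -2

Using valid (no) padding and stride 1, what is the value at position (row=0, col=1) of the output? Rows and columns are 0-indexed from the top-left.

The receptive field on the input at this output position is [3 7 11 / 2 3 4 / 0 0 0]. Elementwise product with the kernel and sum: 7·2 + 3·-2 + 4·-2 + 0·3 + 0·-2 + 0·-2.

0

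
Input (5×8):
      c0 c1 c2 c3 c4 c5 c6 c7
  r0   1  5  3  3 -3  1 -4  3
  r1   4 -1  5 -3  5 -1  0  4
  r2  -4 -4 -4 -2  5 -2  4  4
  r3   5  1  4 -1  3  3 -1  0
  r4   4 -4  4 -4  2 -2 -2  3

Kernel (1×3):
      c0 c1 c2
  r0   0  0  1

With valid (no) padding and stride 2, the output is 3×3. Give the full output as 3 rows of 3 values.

Output[0,0]: The receptive field on the input at this output position is [1 5 3]. Elementwise product with the kernel and sum: 3·1.

3 -3 -4
-4 5 4
4 2 -2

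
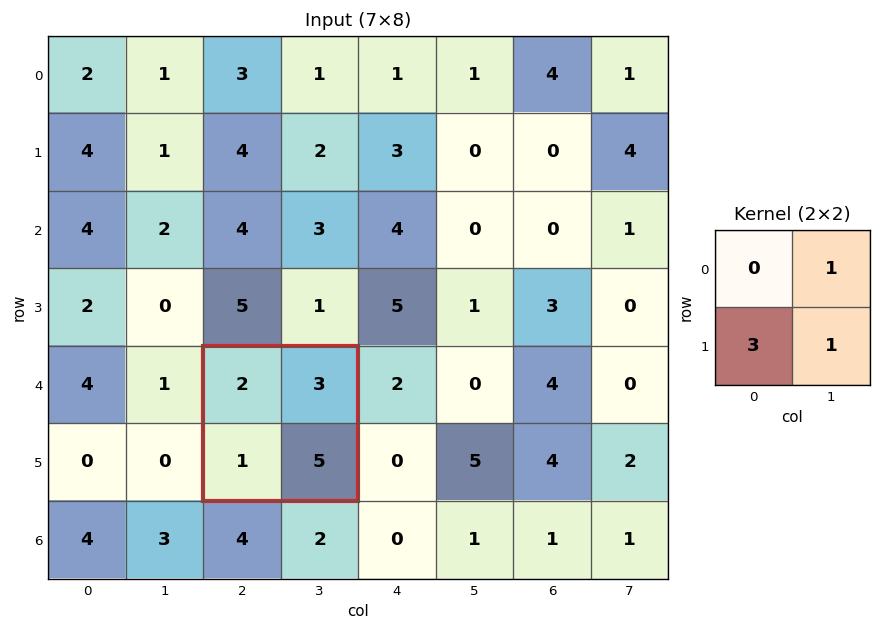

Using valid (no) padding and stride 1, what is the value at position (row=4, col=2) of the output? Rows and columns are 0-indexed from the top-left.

The receptive field on the input at this output position is [2 3 / 1 5]. Elementwise product with the kernel and sum: 3·1 + 1·3 + 5·1.

11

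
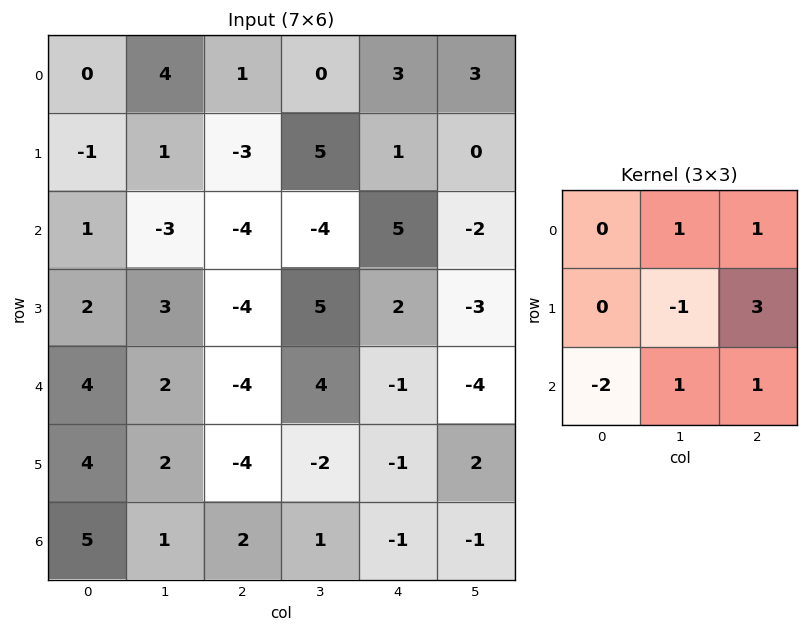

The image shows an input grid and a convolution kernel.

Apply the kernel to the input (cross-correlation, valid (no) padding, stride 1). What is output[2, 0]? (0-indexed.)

The receptive field on the input at this output position is [1 -3 -4 / 2 3 -4 / 4 2 -4]. Elementwise product with the kernel and sum: -3·1 + -4·1 + 3·-1 + -4·3 + 4·-2 + 2·1 + -4·1.

-32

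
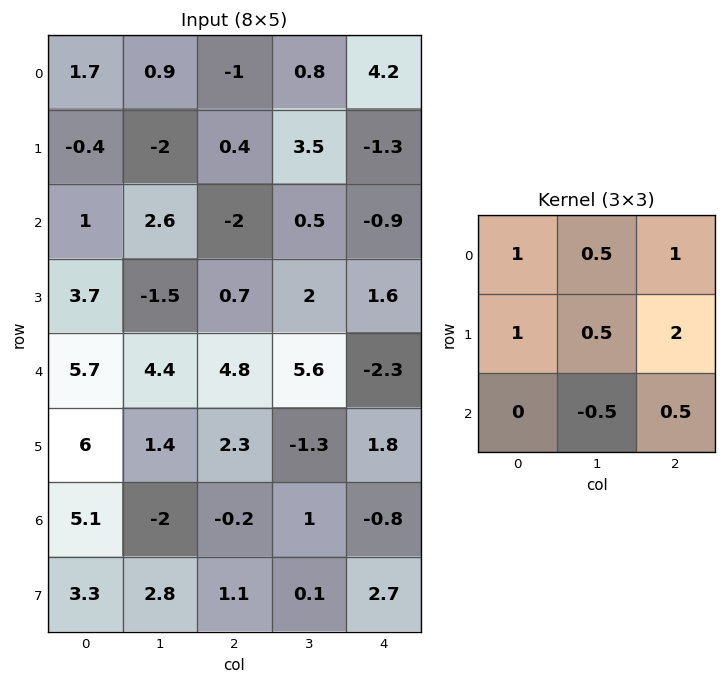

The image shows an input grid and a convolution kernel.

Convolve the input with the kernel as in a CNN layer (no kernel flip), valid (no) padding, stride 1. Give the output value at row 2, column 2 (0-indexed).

The receptive field on the input at this output position is [-2 0.5 -0.9 / 0.7 2 1.6 / 4.8 5.6 -2.3]. Elementwise product with the kernel and sum: -2·1 + 0.5·0.5 + -0.9·1 + 0.7·1 + 2·0.5 + 1.6·2 + 5.6·-0.5 + -2.3·0.5.

-1.7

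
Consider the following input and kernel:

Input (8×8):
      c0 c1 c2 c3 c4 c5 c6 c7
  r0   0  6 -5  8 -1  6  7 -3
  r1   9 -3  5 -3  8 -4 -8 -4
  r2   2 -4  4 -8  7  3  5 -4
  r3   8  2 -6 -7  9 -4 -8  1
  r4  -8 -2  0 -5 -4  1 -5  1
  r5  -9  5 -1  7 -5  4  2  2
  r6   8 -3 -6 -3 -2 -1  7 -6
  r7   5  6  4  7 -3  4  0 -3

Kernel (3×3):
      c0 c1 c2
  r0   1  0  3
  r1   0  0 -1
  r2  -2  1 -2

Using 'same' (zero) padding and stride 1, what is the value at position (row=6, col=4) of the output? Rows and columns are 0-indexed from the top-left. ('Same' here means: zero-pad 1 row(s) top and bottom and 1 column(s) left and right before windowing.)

The receptive field on the zero-padded input at this output position is [7 -5 4 / -3 -2 -1 / 7 -3 4]. Elementwise product with the kernel and sum: 7·1 + 4·3 + -1·-1 + 7·-2 + -3·1 + 4·-2.

-5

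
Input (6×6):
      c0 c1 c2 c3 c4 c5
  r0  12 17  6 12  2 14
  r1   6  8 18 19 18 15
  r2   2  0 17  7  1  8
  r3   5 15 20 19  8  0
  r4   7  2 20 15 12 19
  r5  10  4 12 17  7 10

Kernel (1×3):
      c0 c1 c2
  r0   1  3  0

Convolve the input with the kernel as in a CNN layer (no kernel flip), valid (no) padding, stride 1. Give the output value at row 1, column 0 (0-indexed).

The receptive field on the input at this output position is [6 8 18]. Elementwise product with the kernel and sum: 6·1 + 8·3.

30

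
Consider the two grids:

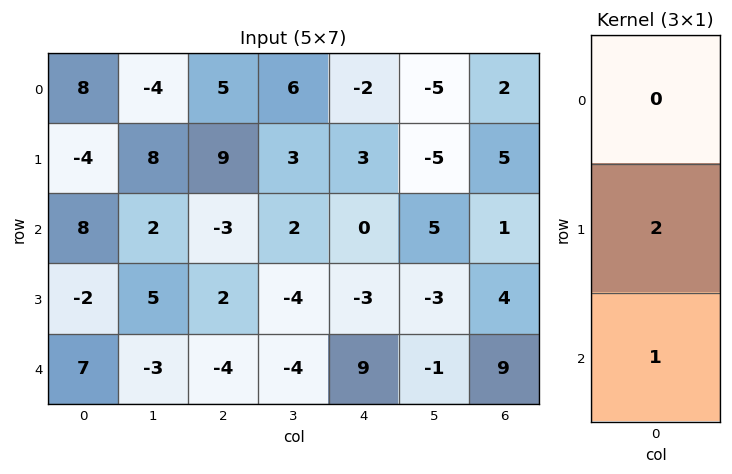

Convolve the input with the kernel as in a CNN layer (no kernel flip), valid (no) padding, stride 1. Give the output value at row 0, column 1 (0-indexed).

18

The receptive field on the input at this output position is [-4 / 8 / 2]. Elementwise product with the kernel and sum: 8·2 + 2·1.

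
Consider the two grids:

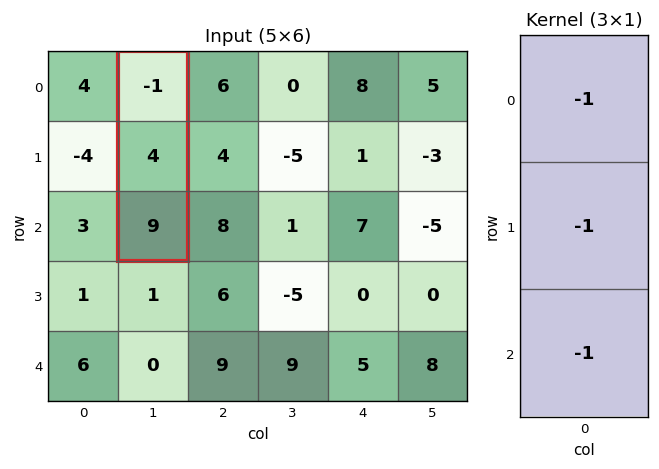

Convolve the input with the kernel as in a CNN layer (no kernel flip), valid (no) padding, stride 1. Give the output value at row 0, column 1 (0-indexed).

-12

The receptive field on the input at this output position is [-1 / 4 / 9]. Elementwise product with the kernel and sum: -1·-1 + 4·-1 + 9·-1.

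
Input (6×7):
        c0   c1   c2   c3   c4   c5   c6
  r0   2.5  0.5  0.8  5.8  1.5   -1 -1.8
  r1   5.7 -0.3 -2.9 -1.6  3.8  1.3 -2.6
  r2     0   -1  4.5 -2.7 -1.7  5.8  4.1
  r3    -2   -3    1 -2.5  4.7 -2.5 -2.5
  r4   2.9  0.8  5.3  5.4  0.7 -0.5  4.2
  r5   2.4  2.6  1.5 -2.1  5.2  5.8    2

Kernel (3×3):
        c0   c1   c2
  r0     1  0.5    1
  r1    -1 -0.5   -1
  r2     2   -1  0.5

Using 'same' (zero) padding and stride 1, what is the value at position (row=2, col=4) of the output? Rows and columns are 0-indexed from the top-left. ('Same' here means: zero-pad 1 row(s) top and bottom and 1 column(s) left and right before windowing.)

-11.6

The receptive field on the zero-padded input at this output position is [-1.6 3.8 1.3 / -2.7 -1.7 5.8 / -2.5 4.7 -2.5]. Elementwise product with the kernel and sum: -1.6·1 + 3.8·0.5 + 1.3·1 + -2.7·-1 + -1.7·-0.5 + 5.8·-1 + -2.5·2 + 4.7·-1 + -2.5·0.5.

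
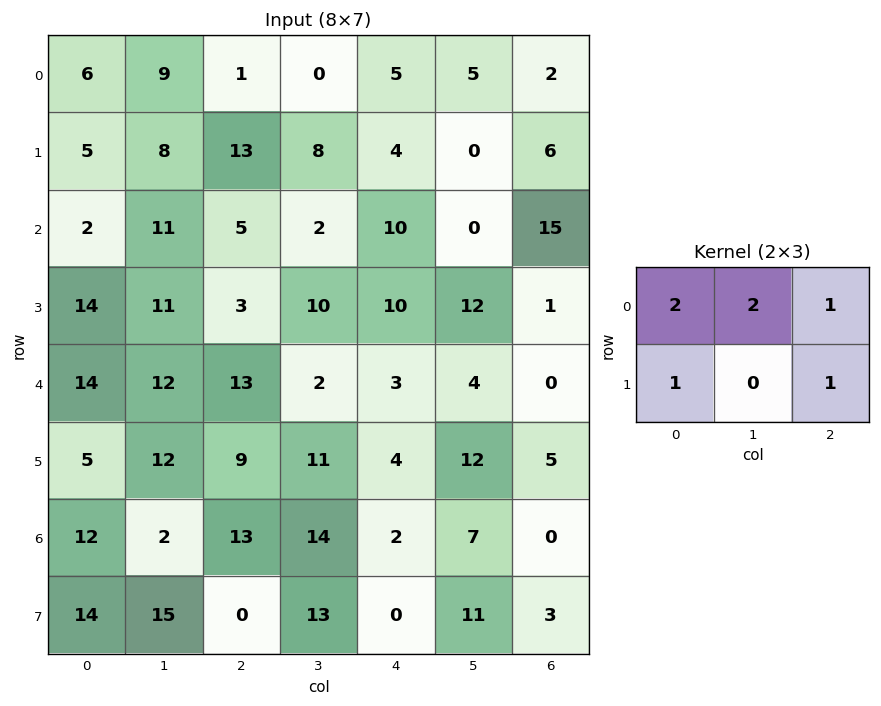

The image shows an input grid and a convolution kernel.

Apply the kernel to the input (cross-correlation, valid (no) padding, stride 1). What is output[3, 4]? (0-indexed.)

48

The receptive field on the input at this output position is [10 12 1 / 3 4 0]. Elementwise product with the kernel and sum: 10·2 + 12·2 + 1·1 + 3·1 + 0·1.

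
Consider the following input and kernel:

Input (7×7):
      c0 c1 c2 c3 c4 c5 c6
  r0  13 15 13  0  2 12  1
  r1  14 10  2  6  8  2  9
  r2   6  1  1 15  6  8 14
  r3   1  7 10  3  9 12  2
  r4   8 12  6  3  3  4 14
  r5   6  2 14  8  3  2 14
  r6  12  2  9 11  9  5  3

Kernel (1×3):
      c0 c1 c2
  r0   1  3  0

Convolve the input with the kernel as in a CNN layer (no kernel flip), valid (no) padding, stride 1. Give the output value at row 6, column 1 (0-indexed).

The receptive field on the input at this output position is [2 9 11]. Elementwise product with the kernel and sum: 2·1 + 9·3.

29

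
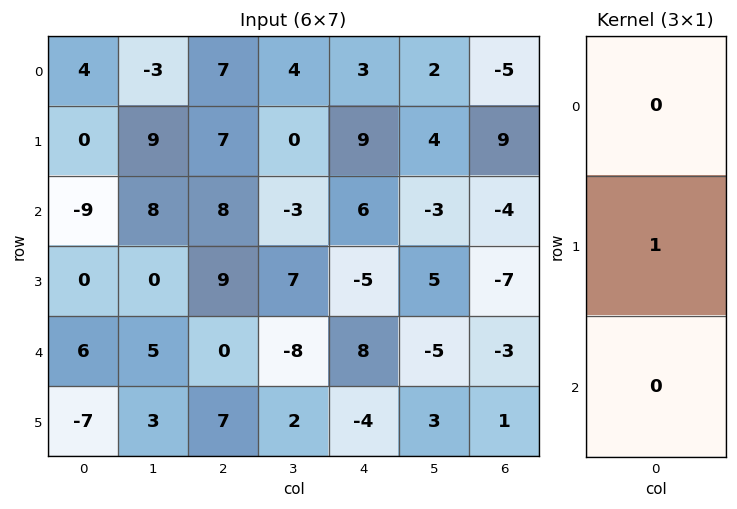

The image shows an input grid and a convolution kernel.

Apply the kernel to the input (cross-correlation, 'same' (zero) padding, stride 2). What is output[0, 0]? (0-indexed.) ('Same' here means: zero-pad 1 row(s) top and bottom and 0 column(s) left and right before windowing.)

4

The receptive field on the zero-padded input at this output position is [0 / 4 / 0]. Elementwise product with the kernel and sum: 4·1.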